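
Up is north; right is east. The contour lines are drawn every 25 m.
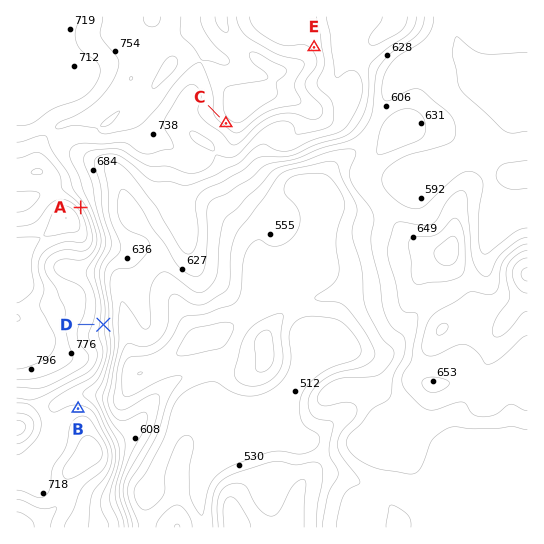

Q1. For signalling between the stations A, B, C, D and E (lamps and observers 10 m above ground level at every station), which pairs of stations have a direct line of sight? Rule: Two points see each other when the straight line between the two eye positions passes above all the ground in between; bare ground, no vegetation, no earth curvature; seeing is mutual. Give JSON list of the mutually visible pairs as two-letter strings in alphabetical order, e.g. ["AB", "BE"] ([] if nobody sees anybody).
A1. ["AC", "BC", "CD"]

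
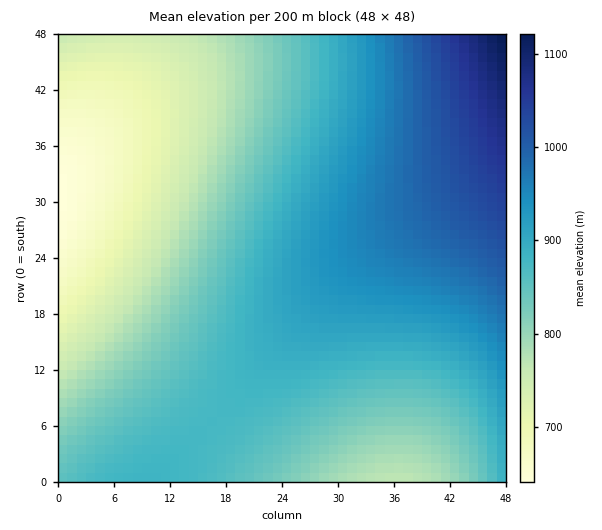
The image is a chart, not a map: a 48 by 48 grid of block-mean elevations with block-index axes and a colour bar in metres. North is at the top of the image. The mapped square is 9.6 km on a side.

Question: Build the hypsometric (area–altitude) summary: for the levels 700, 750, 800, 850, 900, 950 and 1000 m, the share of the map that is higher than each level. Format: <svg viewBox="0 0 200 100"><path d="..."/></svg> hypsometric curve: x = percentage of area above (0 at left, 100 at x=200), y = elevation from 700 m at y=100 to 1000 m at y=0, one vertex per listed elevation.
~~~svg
<svg viewBox="0 0 200 100"><path d="M184 100l-18-17-21-16-31-17-49-17-28-16-20-17"/></svg>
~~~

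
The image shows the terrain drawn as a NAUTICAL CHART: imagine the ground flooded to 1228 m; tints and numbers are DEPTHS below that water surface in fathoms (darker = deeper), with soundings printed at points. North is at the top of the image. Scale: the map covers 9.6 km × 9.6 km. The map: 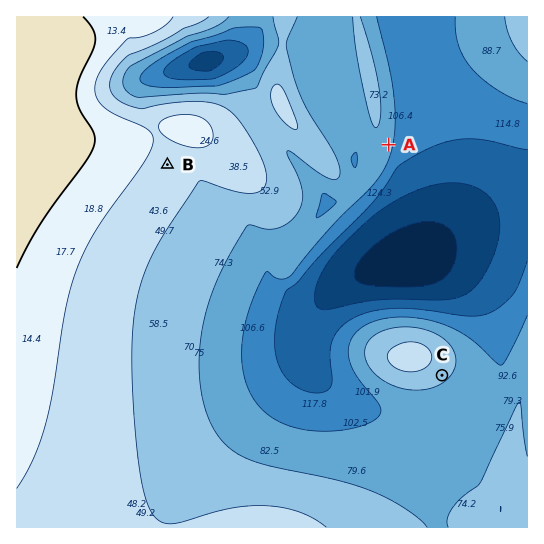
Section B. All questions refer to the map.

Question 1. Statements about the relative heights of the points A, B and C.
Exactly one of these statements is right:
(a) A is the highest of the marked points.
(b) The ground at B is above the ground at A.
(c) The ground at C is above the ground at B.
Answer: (b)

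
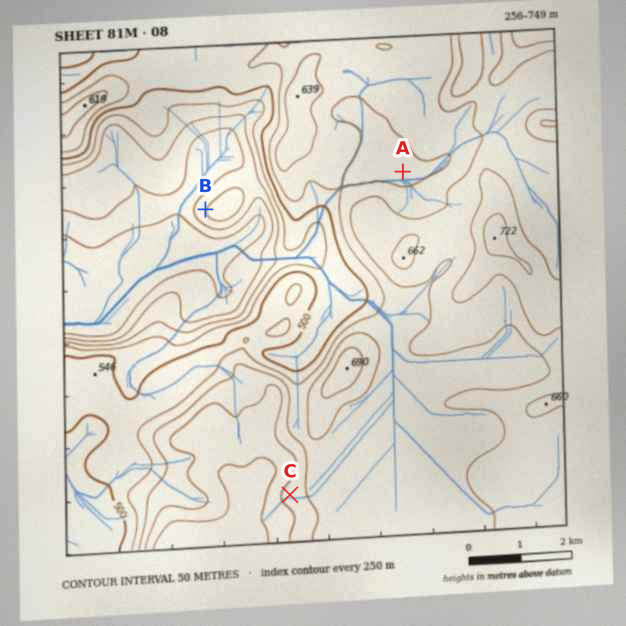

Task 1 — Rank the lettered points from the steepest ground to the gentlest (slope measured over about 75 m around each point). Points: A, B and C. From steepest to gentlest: B C A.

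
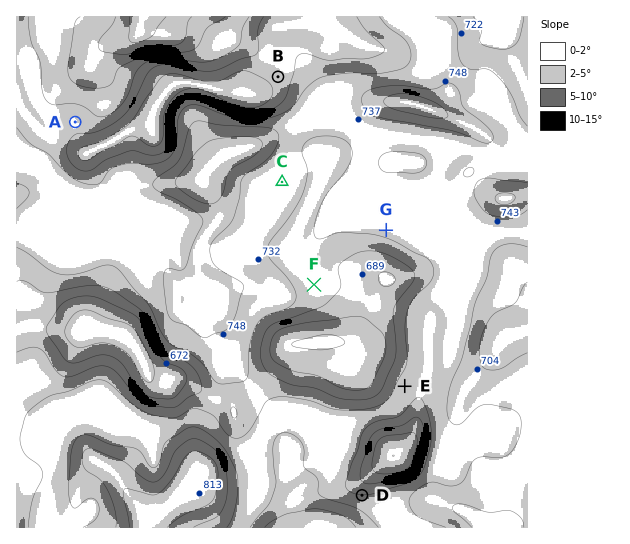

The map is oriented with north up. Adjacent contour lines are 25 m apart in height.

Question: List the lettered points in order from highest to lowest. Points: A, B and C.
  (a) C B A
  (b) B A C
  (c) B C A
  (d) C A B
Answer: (d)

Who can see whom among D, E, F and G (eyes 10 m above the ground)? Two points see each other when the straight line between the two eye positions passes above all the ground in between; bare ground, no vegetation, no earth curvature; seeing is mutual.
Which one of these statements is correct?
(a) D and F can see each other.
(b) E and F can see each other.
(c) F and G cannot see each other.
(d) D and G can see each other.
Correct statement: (b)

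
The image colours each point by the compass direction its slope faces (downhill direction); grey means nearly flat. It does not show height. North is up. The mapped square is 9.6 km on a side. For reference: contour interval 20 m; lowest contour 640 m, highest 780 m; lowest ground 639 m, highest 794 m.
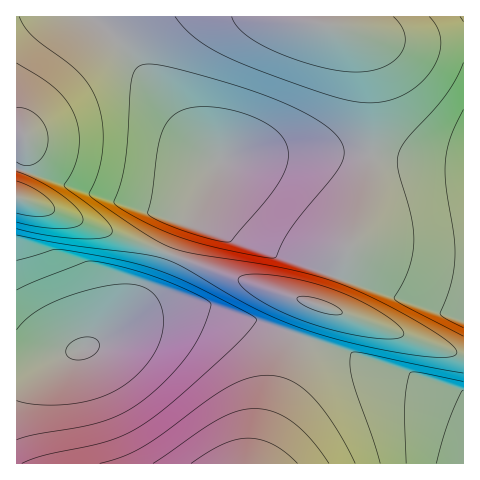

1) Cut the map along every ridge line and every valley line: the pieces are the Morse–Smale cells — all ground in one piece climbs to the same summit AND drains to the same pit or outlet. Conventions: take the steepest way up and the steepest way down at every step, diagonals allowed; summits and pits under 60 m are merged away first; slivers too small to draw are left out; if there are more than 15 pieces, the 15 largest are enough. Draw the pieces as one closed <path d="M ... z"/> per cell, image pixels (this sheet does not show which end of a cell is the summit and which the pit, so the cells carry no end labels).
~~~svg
<path d="M463 16l-446 0-1 348 22-2 50-15 63-36 24-7 21 0 26 6 78 27 12-31 4-2 115 41 32 9z"/><path d="M196 304l-21 0-18 5-69 38-50 15-21 3-1 98 241 1 12-40 32-87-67-23z"/><path d="M301 337l-32 87-11 40 206-1-1-65-49-22z"/><path d="M316 304l-2 1-4 6-9 25 1 2 112 38 50 21-1-43-32-9z"/>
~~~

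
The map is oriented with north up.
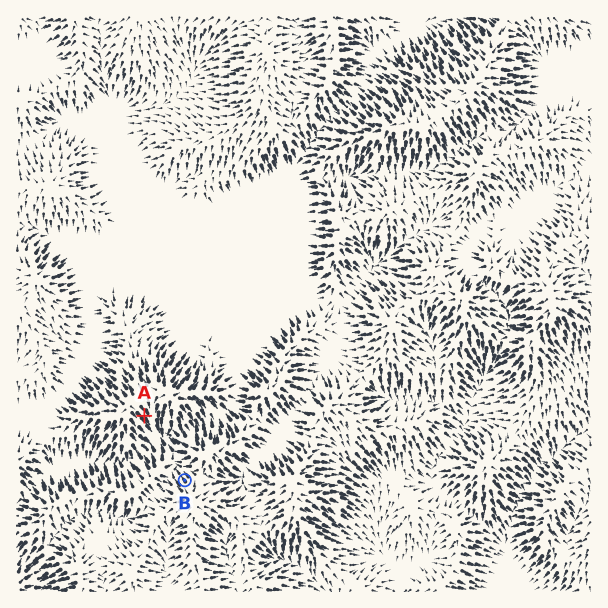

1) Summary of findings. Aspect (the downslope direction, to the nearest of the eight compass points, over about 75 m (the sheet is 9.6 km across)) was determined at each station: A SE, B NW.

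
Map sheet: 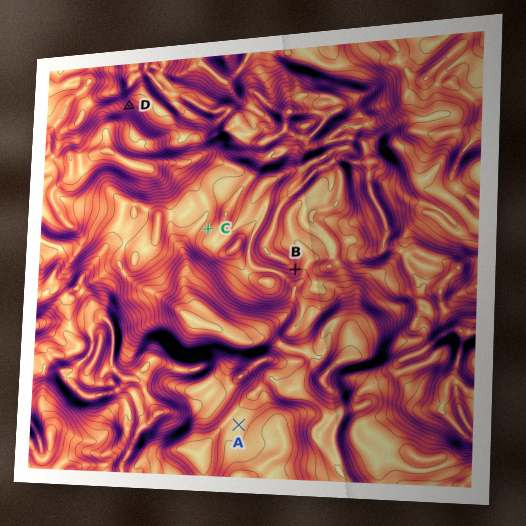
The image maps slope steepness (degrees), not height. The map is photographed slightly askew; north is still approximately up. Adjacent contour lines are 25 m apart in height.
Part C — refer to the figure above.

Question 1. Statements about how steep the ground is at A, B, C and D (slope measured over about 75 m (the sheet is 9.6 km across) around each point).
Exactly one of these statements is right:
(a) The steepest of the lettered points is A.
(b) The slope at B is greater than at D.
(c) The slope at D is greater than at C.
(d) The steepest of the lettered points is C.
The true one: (c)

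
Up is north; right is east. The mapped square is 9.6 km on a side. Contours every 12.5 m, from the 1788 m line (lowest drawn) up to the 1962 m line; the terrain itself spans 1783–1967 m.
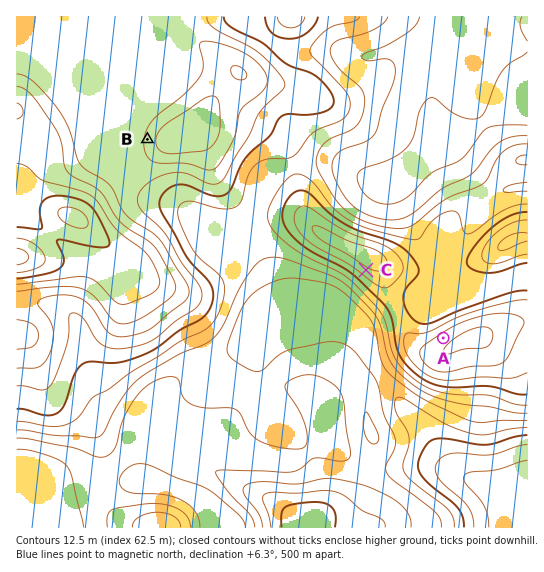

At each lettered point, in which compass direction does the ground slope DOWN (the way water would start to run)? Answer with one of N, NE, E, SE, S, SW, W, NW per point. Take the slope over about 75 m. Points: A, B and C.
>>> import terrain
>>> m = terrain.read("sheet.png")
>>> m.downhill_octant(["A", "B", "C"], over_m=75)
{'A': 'NW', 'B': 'W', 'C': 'SW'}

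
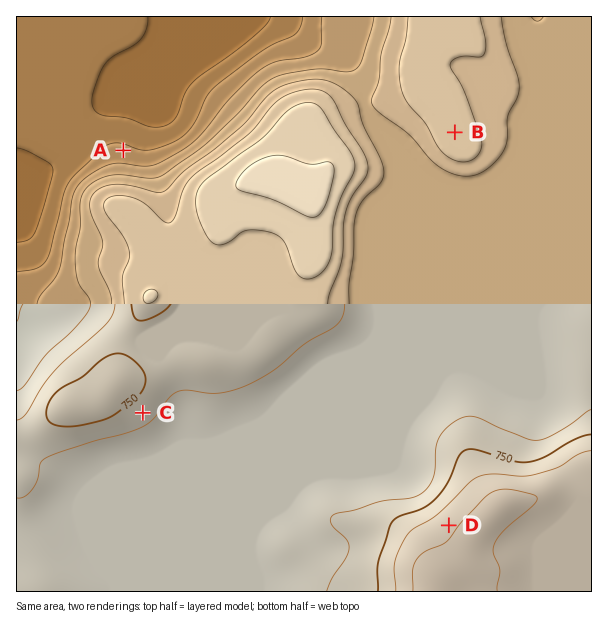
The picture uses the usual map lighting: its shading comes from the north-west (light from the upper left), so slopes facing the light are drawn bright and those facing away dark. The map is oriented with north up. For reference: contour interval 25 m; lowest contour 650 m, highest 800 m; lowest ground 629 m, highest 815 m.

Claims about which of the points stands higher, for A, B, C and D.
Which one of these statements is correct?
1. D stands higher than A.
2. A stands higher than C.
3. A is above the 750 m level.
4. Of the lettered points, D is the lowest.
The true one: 1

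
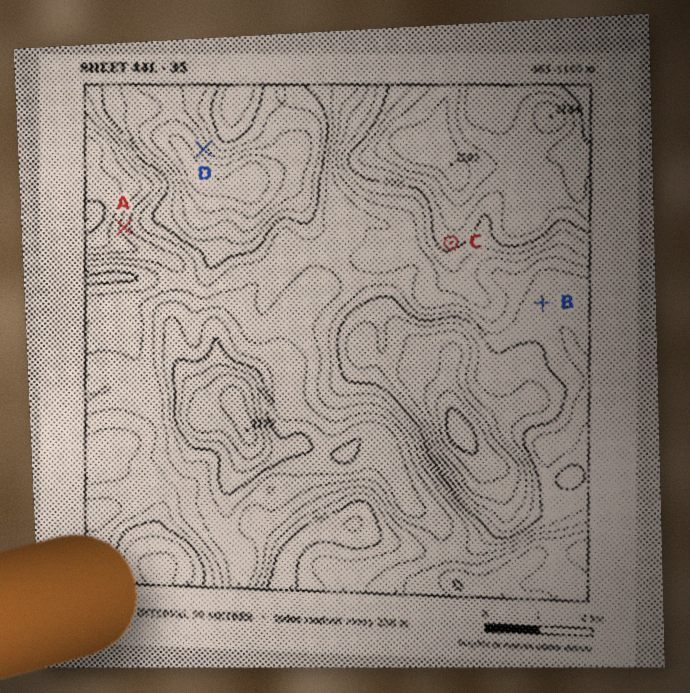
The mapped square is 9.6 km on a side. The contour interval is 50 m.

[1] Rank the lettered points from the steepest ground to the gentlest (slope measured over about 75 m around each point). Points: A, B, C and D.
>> D A C B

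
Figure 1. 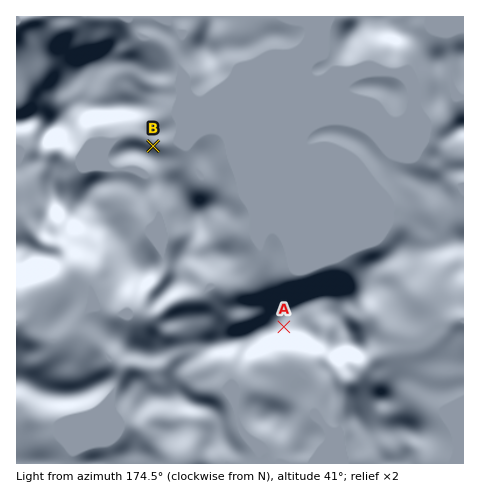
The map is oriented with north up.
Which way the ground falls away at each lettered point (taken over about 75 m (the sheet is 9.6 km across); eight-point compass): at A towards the S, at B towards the NE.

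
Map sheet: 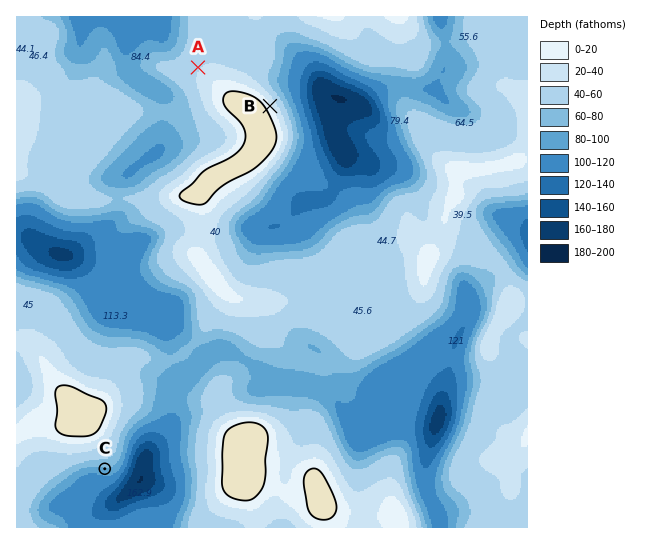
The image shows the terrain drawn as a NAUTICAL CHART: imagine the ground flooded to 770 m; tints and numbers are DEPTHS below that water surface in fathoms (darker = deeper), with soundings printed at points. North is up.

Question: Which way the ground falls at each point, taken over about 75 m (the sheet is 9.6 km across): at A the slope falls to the NW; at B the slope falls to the NE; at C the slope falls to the S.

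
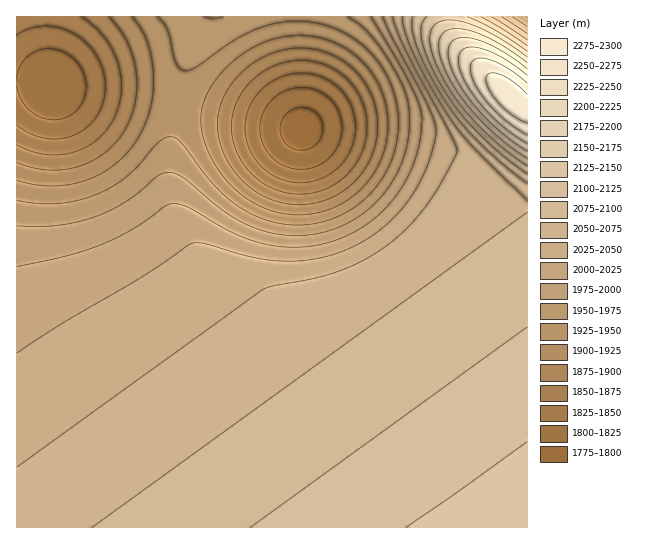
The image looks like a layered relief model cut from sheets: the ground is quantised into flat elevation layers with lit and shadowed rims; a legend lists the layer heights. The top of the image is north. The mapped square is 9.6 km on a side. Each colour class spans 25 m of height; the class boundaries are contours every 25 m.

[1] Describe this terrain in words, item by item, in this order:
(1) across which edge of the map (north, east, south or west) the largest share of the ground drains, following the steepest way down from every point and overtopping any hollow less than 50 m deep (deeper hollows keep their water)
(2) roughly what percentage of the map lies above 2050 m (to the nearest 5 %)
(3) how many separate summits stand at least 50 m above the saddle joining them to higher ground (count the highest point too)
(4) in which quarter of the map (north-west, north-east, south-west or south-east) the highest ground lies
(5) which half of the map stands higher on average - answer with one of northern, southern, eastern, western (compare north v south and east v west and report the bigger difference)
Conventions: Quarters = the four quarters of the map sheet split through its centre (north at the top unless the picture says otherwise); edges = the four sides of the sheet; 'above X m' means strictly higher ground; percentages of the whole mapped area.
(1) Drainage is mainly to the west: more ground falls towards that edge than towards any other.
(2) Roughly 50 % of the ground is higher than 2050 m.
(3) Counting only tops that stand 50 m proud, the map has 2 summits.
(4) The highest point lies in the north-east quarter of the map.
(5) On average the southern half of the map is the higher ground.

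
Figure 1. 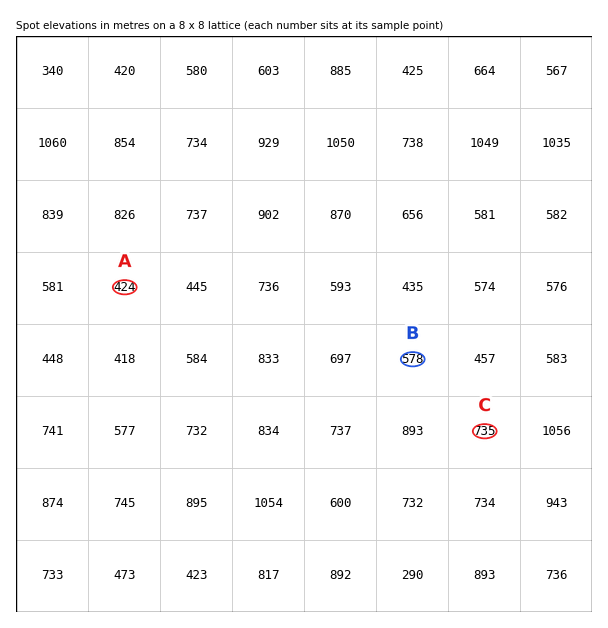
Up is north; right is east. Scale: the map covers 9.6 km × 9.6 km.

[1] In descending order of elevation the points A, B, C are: C B A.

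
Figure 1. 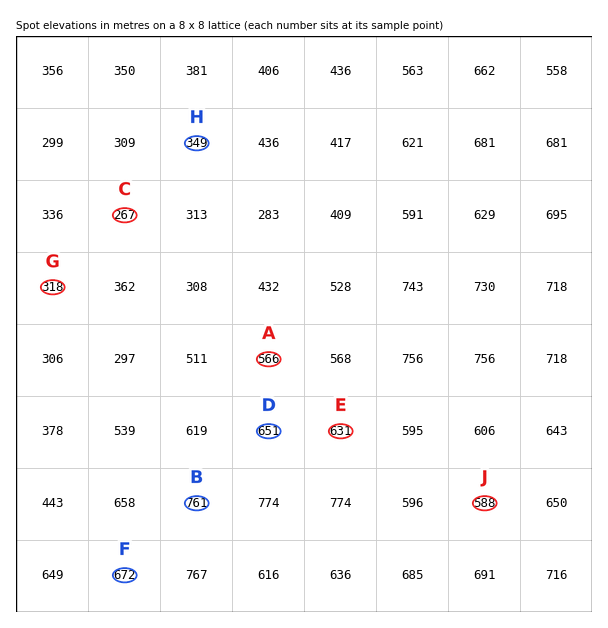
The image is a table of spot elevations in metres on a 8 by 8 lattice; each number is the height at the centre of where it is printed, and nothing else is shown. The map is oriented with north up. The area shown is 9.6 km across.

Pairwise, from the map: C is below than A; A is below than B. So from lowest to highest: C A B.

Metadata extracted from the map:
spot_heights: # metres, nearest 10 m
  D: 650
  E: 630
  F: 670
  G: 320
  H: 350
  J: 590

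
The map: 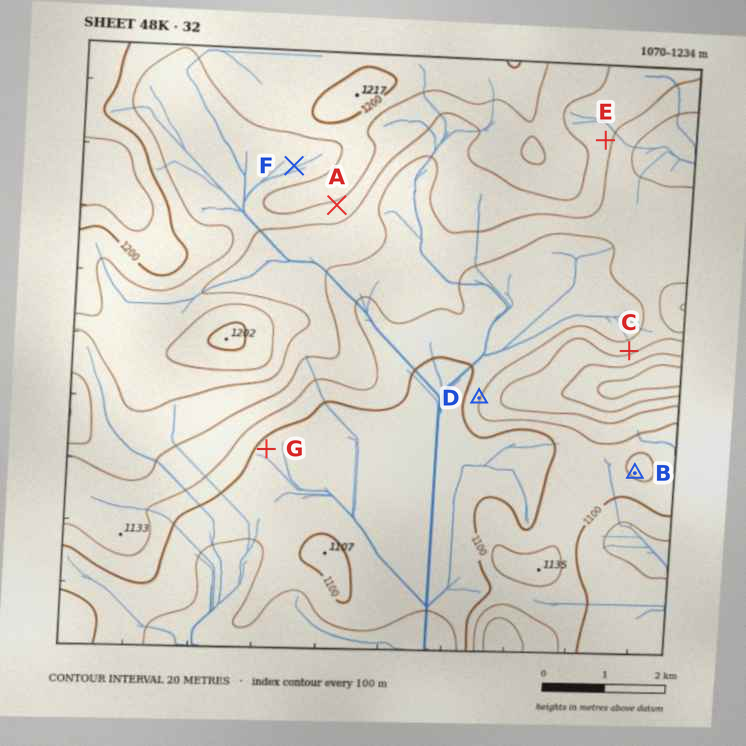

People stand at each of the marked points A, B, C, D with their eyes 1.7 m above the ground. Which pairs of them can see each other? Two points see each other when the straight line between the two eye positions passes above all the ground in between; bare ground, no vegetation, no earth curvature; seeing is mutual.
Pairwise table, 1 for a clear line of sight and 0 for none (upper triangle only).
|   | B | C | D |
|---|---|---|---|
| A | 0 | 1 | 1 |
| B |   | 0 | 0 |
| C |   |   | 0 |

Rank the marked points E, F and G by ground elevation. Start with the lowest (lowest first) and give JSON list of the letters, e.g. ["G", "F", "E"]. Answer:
["G", "E", "F"]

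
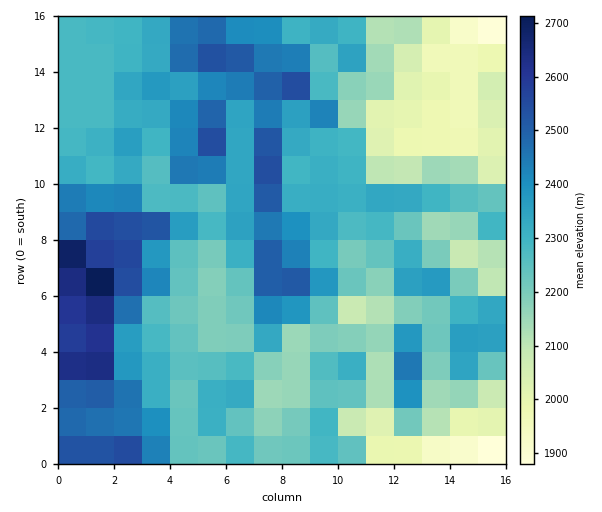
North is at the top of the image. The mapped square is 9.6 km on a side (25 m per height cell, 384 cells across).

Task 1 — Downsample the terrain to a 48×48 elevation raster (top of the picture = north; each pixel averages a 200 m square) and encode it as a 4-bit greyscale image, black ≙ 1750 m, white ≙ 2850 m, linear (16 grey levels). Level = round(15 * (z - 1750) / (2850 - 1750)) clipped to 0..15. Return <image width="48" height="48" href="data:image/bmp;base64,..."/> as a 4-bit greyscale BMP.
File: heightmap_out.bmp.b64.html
<image width="48" height="48" href="data:image/bmp;base64,Qk32BAAAAAAAAHYAAAAoAAAAMAAAADAAAAABAAQAAAAAAIAEAAATCwAAEwsAABAAAAAAAAAAAAAAABEREQAiIiIAMzMzAERERABVVVUAZmZmAHd3dwCIiIgAmZmZAKqqqgC7u7sAzMzMAN3d3QDu7u4A////ALuqu7u7p3dmZniYhmZmZ4h2UiIhEhEiEbu7u7u7p3dmZ4h2ZmZ3d4dkMjMzIiIzIbuqu7urp3dmaIZmZmd4mIZDI1VEQzMyMqqqqqqrp3dmeXZmZnd3iXUyNFZVREQzM6qqqqmql3dmiXd2ZmZneGQjRWZ2VUM0Q6qZmZmal3ZniHh2VVZmd2QzVnh2ZDNFQ6qpmqqZh3ZniYh2ZVZmd3ZDV4mHVDRVU6qqq7qYd3ZmiZh2ZVZmd3hTWJmIU0Z2Q7u7u6mIh3dmiZh2VVZmd4hzWJmYVGh1RLzMy6iIh3dmeJhlVVZmeIiERom5VYl0V7zdy6iIh3d2eIhmZlVnd4iFR5q4VYl1eLzNy6iIh3d2Z3dnZlZnd3d1R5q3VomGeLvNyph3h3d2Z2ZohlZnd3d1R4q3VomYibvMy5h3d3dmZmZol1VmZmZkaImoZ4mZicvMzKh3d3dmZmZomWVVVmVEZmeHZniZicvMzcl3d3ZmZmZomZhlRVVEVVZ3ZmeZicy8zcl3d2ZmZmZ4qpiIdURVVVZ3ZniYiczMzduHd3dmZmd4q7qql1VVVmZnZ3h3eMzMzeyHiHdmZmd4u7uqmHZVVmaIeIdmVszN3tuYmYdmZmd4u7uqmIdlZ4iZmYZURczu7bqrunZmZmd5u7qYiHdmaJqpmXVERN3tu7vKl3ZmZneKuqqYd2ZnZomYh2RERO3brNyod3dmZneauqmYd2ZndmiHZURFVdy6vbqaqZh3ZniaqqmIh3Z3d2d2VERWZruqzKq8zLmId3iaqamZmHZ3d2d1VVVmd6qryqvLupmIh3mamZmZiHiId2dlVVVniKmbuazLmHd3d3iamYiHd3eIh2d2ZmZniKmrqby5h3d3d3ibqYh3eIh4iYh3d3Zoh5m6maqHd3d3d3isqoh3iIiIiZmIiHd4dpqoiId3d3iHd3isuod4iIiIiIh4iHd3ZJmHd3h3d4mZh3ibyod3iYh3ZWZmd3ZlQ4d3d4h3d4q7qIibyod3iJhlRERVVmZUQ3d3eJmHd5rMuYiKuod3eIdkRDNERERDRHd3iJmYd4rMuYiKy5d3eIdkQzMzMzMzRHeIiIiZd4m8uYiJvKd3eJhkQzMzMzMzRHd3d3iJd3mryoiJq6d3iZhUQzMzMzMzRHd3d3eJh4m7upiJmqh3mpZEQzMzMzMzRHd3d3eZd4mrqZiImpeJuoVDMzMzMzM0RHd3d3eZd4mqmYiJq5iaqGRERERDMzM0RHd3d3iah4iZmZiKypm6hlVVVURERDM0RXd3d3iah3iZmZmqury5dVZ3ZENEMzM0RXd3d3iamImZmau6mc2oZnZ3VDMzMzMzRHd3d3iIiJmqqrypmsyYdneHVDMzIiMzNHd3d3iHiJq7u8uZm7mHd4mYVERDMjMzM3d3d3d3eJq7zLqZmpd3eImHVFVUMjMzM3d3d3d3iau7upmZmYd3eIh2VFVUQyMzInd3d3eIiZqqqZmZmHiIiIh1VVVUQyIiInd3d3iIiJmamZmZmHiJiId2VWVEMyIiEQ=="/>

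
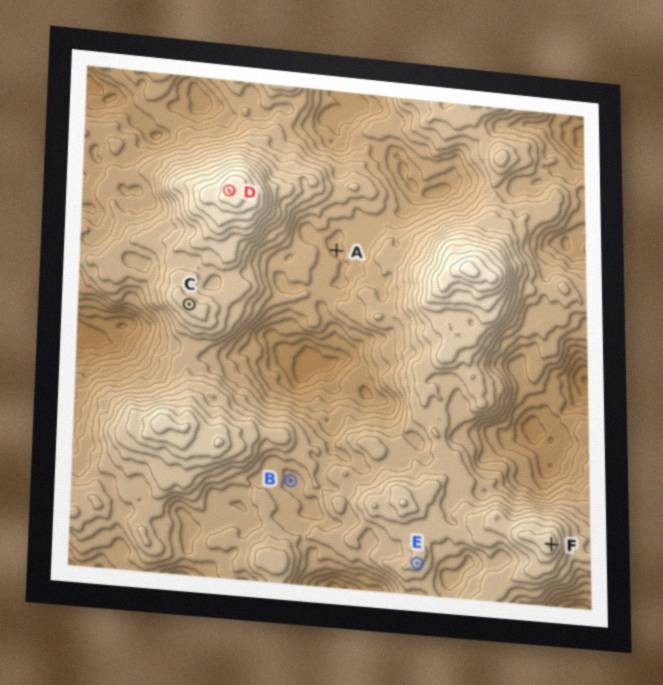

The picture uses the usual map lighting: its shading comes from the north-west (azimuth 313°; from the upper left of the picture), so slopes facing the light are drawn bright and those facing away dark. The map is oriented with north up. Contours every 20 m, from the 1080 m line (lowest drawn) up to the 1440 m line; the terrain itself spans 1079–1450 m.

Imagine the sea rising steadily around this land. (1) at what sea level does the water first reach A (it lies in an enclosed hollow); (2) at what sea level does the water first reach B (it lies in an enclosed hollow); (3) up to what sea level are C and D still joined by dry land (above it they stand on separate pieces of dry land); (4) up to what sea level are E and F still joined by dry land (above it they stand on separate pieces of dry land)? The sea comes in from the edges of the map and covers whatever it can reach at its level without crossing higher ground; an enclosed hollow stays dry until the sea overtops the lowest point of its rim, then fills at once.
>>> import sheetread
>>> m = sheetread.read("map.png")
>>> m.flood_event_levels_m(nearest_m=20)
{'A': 1200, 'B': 1240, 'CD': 1300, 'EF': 1280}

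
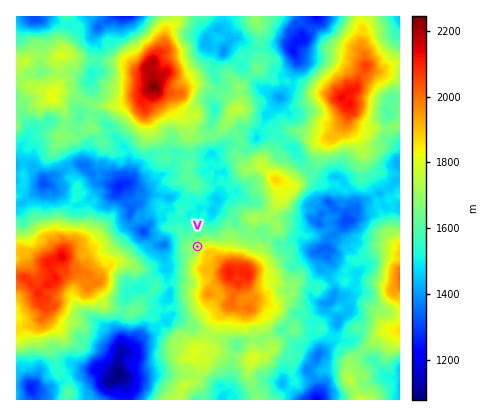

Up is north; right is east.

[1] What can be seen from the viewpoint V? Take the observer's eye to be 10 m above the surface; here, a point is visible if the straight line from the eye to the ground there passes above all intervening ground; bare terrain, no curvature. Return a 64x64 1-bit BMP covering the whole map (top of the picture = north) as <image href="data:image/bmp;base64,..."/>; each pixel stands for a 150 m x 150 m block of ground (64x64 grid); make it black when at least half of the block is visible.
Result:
<image width="64" height="64" href="data:image/bmp;base64,Qk0+AgAAAAAAAD4AAAAoAAAAQAAAAEAAAAABAAEAAAAAAAACAAATCwAAEwsAAAIAAAAAAAAA////AAAAAAAAfgAAAAAAAAD4AAAAAAAAAOAAAAAAAAAAAAAAAAAAAAEAAAAAAAAAAAAAAAAAAAAAAAAAAAAAAAAAAAAAAAAAABAAAAAAAAAA8AAAAAAAAACIAAAAAAAAARAAAAAAAAAHgAAAAAAAAAMAAAAAAAAAAgAXAAAAAAACAd8AAAAAAAAH/wAAAAAAAA//AAAAAAAAA/2AAAAAAAEDj4AAAAAAAQeLgAAAAAAAn88AAAAAAADu/4YAAAAAAO3/BgAAAAAA7/4DAAAAAAD//g8AAAAAAP/8DgAAAAAAP/gcAAAAAAA/+PoAAAAAAA/4PAAAAAAAC+h+AAAAAAAI4/8AAAAAAB7h/4AAAAAAP3CfgAAAAIA/gf/gAAAAwD+D//gAAABAP8b8/iAAAEA/9wjfwAAAQH/3/H/AAABH9//0+YAAAMf//uI4AAAAw/v/J/AAAAAB////+AAAAAH77//4AAAAgX///HgAAACAxv/+OAAAAICH//8+AAMAAI//+x4AB4Avj+/4HAAPAA/wB/gAAB4AB+AH/EAAPAADwAPEwAAoAAHAAMAAACAAAMAAwAAAAAAAwABAAAAAAAPAAAAAAAAAA8AAAAAAAAAAwAAAAAACAAAAAAAAAAMAAAAAAAAAAgAAAAAAAAAAAAAAAAAAAAAAAAAAAAAAAAAAAAAAAAAAgA=="/>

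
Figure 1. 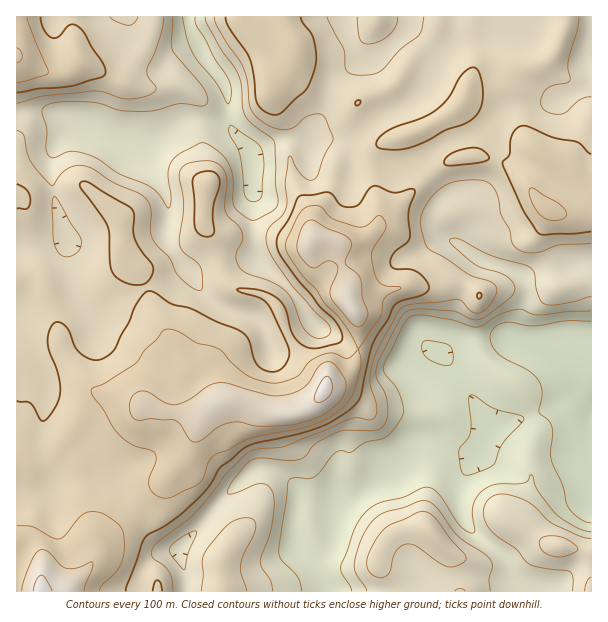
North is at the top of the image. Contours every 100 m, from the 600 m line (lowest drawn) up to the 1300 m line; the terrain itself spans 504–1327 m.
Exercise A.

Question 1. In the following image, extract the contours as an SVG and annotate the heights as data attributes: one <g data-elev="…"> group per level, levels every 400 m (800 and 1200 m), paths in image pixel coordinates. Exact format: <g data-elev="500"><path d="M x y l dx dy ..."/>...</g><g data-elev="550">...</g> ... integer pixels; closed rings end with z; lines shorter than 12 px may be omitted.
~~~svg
<g data-elev="800"><path d="M273 591l-2-10-9-14-2-6 12-36 2-21-1-12-6-7-7-1-30 10-3-2 2-6 16-21 9-6 7-1 27 3 11-1 6-4 12-13 21-11 7-2 29 1 9-4 4-10 0-13-2-11-8-15-1-10 4-10 13-26 8-14 4-6 6-2 9-1 32 2 19 8 8 1 9-5 24-19 3-8-5-9-9-6-18-5-8-4-23-19-2-3 0-3 9 0 30 16 41 12 4 6 2 15 3 9 2 5 4 2 6 1 10-1 30-8"/><path d="M490 591l-1-12 3-13-2-6-6-6-26-18-24-31-5-3-6-1-42 13-7 6-8 9-7 17-5 20 2 9 9 12 2 4"/><path d="M183 570l-12-15-1-7 9-9 16-8 1 3-8 18-3 18z"/><path d="M591 538l-12-2-26-12-21-20-16-7-12-3-7 1-8 4-5 7-1 6 1 7 4 7 5 7 23 16 9 12 5 3 10 4 30 4 3 6 0 13"/><path d="M205 17l2 7 12 22 15 20 5 9 3 12 1 21 2 8 8 9 19 13 3 5 0 40 3 21-5 7-18 9-7-1-13-12-2-7 0-23-3-12-9-12-15-10-6 0-18 9-11 10-3 11 3 25-1 8-2 2-8-13-8-7-33-14-26-17-21-6-19 7-3-1-3-4-1-6 1-18-5-18 2-4 6-3 15-2 25 0 11 2 19 6 23 1 13-1 23-6 22 2 6-2 0-8-4-9-31-37-1-8 2-25"/></g><g data-elev="1200"><path d="M84 591l2-7 6-14 1-7-3-1-15 6-9 0-6-3-11-13-7-2-4 1-5 7-8 20-3 13"/><path d="M192 441l3 1 5-1 18-14 13-5 9 0 18 4 23 0 18-2 18-6 11-7 13-11 5-10-1-10-10-15-3-3-5 0-8 4-9 15-5 6-9 5-11 3-16 0-39-11-9-1-12 3-18 13-14 5-12-1-19-12-8 1-6 4-2 6-1 6 2 6 3 5 6 2 12-2 24 2 4 3z"/><path d="M355 326l4 1 3-1 4-6 2-6-6-17-2-19-15-15 6-15 0-6-6-6-18-8-12-7-7 0-5 4-4 11-2 10 2 8 7 10 6 4 5-1 12-6 7 3 2 6-7 18-1 8 4 7z"/><path d="M17 63l4-3 1-4-1-5-4-3"/></g>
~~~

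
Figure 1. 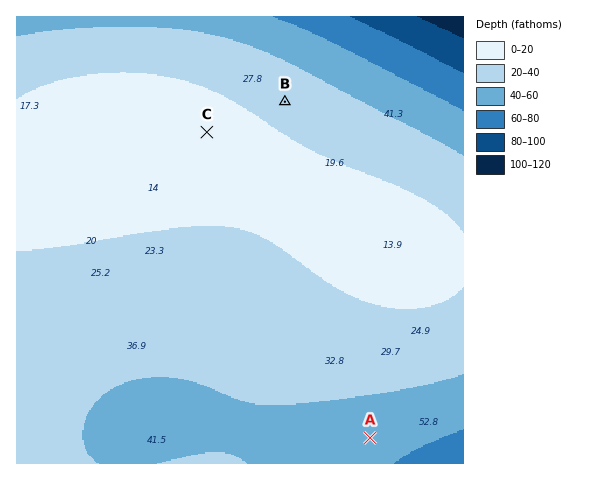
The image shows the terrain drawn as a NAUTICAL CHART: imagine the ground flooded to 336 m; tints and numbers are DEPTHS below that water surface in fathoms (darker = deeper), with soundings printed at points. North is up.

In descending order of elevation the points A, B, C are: C B A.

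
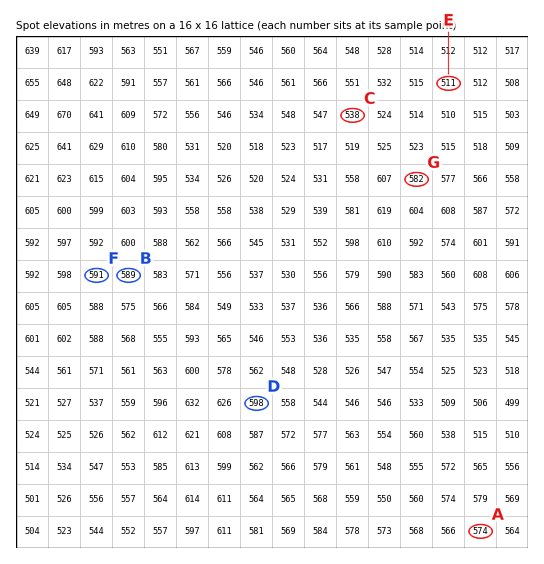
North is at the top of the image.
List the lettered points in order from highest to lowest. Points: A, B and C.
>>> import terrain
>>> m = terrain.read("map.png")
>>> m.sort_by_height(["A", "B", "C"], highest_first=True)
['B', 'A', 'C']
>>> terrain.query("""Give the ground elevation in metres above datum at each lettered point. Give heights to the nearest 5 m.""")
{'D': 600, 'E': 510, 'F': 590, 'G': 580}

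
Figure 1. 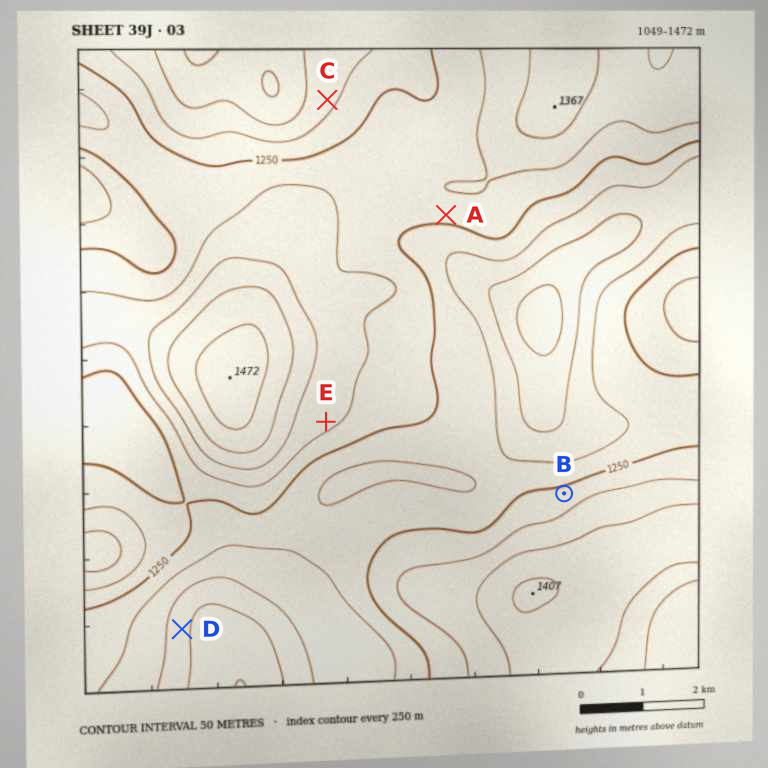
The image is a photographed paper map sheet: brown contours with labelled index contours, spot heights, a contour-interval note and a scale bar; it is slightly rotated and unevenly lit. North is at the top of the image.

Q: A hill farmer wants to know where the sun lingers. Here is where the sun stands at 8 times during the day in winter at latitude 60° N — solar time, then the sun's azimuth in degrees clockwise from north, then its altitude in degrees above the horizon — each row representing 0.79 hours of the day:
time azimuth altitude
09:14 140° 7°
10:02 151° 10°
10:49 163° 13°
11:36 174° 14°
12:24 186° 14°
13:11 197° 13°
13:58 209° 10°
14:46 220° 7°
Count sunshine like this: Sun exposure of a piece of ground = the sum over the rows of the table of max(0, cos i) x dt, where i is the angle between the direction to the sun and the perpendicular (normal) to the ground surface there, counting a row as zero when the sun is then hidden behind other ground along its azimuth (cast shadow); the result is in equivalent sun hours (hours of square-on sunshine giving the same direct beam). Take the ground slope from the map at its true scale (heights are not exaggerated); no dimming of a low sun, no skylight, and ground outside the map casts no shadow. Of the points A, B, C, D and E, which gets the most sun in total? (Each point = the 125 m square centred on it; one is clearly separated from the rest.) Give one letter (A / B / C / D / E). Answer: A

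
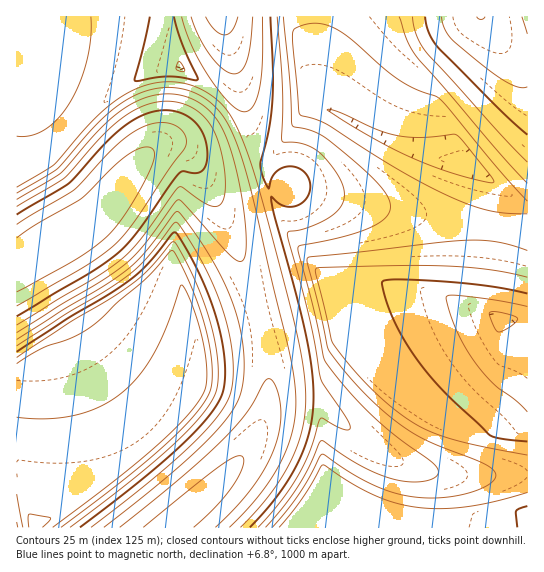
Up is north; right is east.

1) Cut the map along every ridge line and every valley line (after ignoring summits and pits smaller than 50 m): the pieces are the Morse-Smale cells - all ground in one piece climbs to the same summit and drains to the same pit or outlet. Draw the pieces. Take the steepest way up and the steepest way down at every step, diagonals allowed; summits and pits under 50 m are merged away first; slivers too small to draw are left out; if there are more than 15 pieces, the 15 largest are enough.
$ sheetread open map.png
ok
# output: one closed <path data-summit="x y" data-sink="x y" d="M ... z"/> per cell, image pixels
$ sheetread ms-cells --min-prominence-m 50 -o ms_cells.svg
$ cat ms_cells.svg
<path data-summit="55 242" data-sink="498 317" d="M167 16l-151 1 0 246 7 0 68-43 14-14 30-39 15-15 9-5 15-2 9 4 10 10 10 15 29 61 19 51 14 57 4 46-6 33-18 31-38 42-38 32 358 1 1-322-6-2-56-43-39-5-25-8-41-20-24-15-23-9-7 2-30 43-12-1-10-4-28-39-21-20-26-18z"/><path data-summit="55 242" data-sink="34 527" d="M174 145l-11 0-13 7-15 15-30 39-14 14-68 43-7 2 1 263 152 0 59-54 23-29 12-23 6-33-1-28-5-31-12-44-19-51-29-61-10-15-10-10z"/><path data-summit="481 17" data-sink="498 317" d="M527 16l-212 0 1 89 26 11 19 12 41 20 25 8 39 5 56 43 5 1z"/><path data-summit="222 17" data-sink="498 317" d="M314 16l-145 0-1 6 12 45 26 18 21 20 28 39 10 4 12 1 30-43 2-2 7 1z"/>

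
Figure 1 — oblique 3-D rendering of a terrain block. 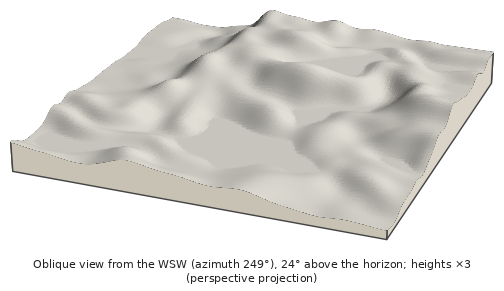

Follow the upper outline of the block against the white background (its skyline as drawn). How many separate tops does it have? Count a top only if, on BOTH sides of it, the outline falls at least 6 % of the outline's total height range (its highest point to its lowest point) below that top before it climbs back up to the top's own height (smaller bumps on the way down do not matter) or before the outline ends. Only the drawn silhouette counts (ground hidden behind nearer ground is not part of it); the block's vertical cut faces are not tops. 2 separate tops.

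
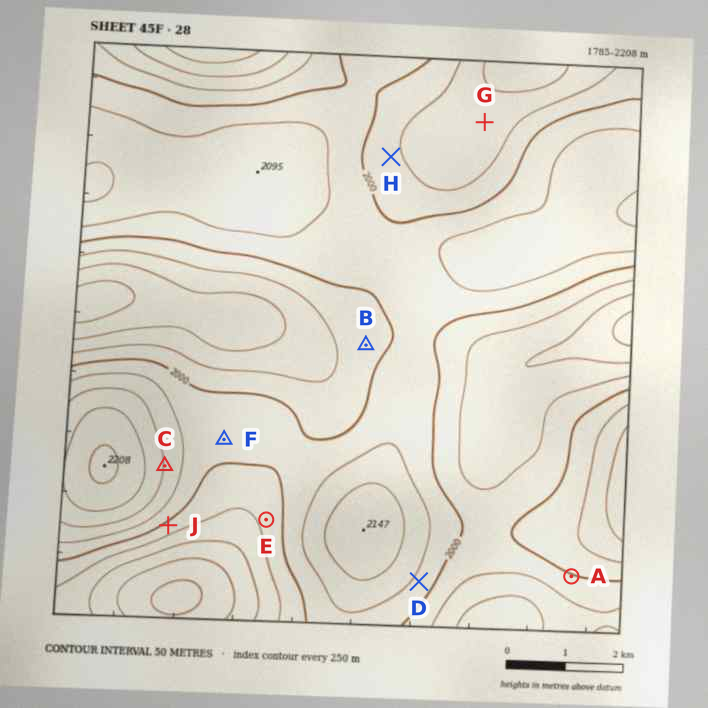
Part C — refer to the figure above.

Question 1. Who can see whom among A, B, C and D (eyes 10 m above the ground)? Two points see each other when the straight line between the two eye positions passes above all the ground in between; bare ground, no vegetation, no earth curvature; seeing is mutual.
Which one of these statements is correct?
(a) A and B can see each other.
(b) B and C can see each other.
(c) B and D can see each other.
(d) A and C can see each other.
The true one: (b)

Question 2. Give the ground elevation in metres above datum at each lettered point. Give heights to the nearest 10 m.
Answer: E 1970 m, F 2020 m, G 1920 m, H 1970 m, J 1990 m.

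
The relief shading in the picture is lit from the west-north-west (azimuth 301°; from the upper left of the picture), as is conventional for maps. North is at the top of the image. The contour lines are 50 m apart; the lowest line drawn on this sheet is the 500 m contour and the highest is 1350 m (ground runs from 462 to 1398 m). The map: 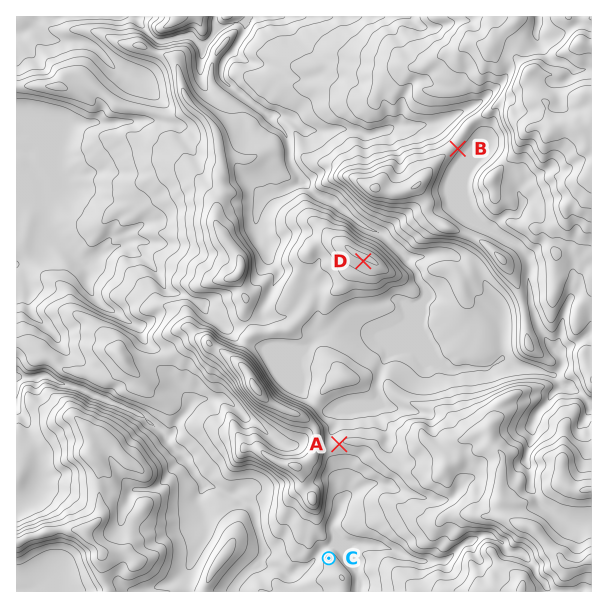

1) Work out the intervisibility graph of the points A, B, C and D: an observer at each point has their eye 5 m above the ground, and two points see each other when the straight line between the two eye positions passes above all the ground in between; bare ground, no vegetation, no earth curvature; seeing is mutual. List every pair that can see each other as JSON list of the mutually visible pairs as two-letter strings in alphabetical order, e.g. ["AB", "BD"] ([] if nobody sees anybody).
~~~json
["AC", "AD"]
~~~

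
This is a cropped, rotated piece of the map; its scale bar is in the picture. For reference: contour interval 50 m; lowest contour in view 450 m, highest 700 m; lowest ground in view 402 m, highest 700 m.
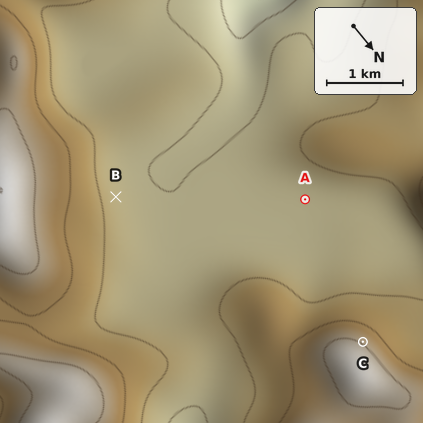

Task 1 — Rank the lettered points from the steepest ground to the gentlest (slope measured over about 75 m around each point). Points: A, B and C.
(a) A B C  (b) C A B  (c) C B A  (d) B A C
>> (c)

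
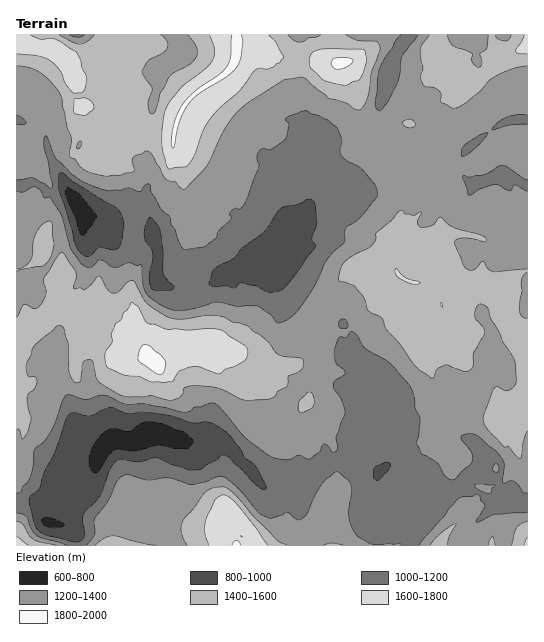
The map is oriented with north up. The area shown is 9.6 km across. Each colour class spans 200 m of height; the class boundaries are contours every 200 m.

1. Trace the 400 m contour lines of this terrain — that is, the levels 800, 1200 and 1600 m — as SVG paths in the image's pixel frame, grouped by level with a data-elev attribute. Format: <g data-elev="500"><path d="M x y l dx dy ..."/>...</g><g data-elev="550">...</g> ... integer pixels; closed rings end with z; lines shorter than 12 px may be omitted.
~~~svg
<g data-elev="800"><path d="M47 527l-5-6 3-4 9 2 11 6-10 3z"/><path d="M94 473l-3-4-2-5 3-15 8-13 10-7 5-1 14 4 13-9 11-1 12 3 9 4 9 3 11 9-5 7-3 1-28-4-23 6-20-1-5 3-12 19z"/><path d="M82 236l-16-39-1-5 2-4 12 6 18 22-12 19z"/></g><g data-elev="1200"><path d="M67 545l-30-10-5-6-5-12-4-3-6-1"/><path d="M401 545l-2-2-28 1-14-9-5-7-3-11 0-9 3-16-1-7-3-5-11-9-14 11-9 15-7 16-8 7-4-1-8-7-16 6-9-3-24-27-16-12-6 1-11 5-14 3-21-7-23 2-17-5-5 0-7 5-10 21-13 16-1 4 0 14-8 10"/><path d="M527 513l-33 1-17 9 0-3 8-13-5-11-3-2-6 3-10 0-12 12-5 7-25 29"/><path d="M487 493l3 0 2-5 3-3-20-1 0 3 3 2z"/><path d="M17 493l4-1 2-5 6-7 4-11 2-20 8-7 6-7 6-13 8-22 3-5 3 0 17 4 19-4 20 9 21 0 39 9 6-2 4-4 6 0 12-4 6 4 28 33 26 17 14 3 12-5 7 4 4 0 10-7 2-7 3-1 9 9 4-5-2-12 9-24-4-14-8-11 2-7 10-7-2-4-7-6-2-12 5-14 7 1 5-6 6 3 9 14 25 15 19 21 4 12 1 12 5 10-3 25 5 10 16 10 7 12 5 3 4 1 17-17 2-4-1-6-11-16 3-2 9-1 6 3 16 13 7 9 2 6-1 18 10-2 5 3 5 9 4 0"/><path d="M495 472l3 0 1-3 0-4-2-1-2 0-2 4 0 3z"/><path d="M341 328l-3-3 0-2 3-3 4-1 2 4 1 4-2 1z"/><path d="M527 191l-12-6-2 0-3 6-15-7-14 5-12 6-7-18 1-1 6 1 16-3 17-9 5 2 20 13"/><path d="M17 180l16-2 12 6 5 5 2-1 0-5-8-38 0-6 2-3 11 24 15 15 13 8 22 8 14-1 8-2 10 4 7-8 4 1 1 7 9 16 9 8 2 9 4 4 7 19 4 2 17-3 12-8 4-8 11-11 2-3-3-2 2-4 4-3 4 1 6-6 13-35-1-11 2-6 4-3 8 1 14-9 2-4 2-11-3-6 4-3 16-5 21 9 10 7 5 12-2 12 2 5 5 5 15 8 13 15 3 9-1 4-13 16-7 8-11 7-2 15-11 9-7 9-11 24-15 23-10 10-12 5-7-8-14-9-19 1-21-5-32 8-11 0-9-3-14-9-6-6-2-7-1-18-1-3-4 2-9-3-14 5-11-7-4-1-8 7-6-1-5-3-9-14-9-33-12-19-5 1-4-7-6-4-4 0-8 5-6-1"/><path d="M462 156l-1-5 4-6 14-10 8-2-1 3-9 11-10 7z"/><path d="M527 124l-17 1-18 4 7-8 8-4 11-2 9 0"/><path d="M17 115l5 3 4 5-1 1-8 0"/><path d="M85 35l-7 2-9-2"/><path d="M418 35l-16 21-4 24-8 19-8 10-4 2-3-8 4-32 6-14 15-22"/></g><g data-elev="1600"><path d="M29 545l-12-8"/><path d="M268 545l-30-40-8-8-7-2-8 5-9 19-1 13 4 13"/><path d="M149 381l14 2 10-2 6-10 15-5 27 8 5-5 8-2 11-6 2-5 0-7-2-4-26-16-50 1-15-6-5 0-4-4-7-14-7-3-4 7-4 3-2 7-6 4-4 9 1 10-6 8-1 4 1 10 3 3 14 7 16 2z"/><path d="M412 284l6 0 2-1-14-5-9-10-2 1 0 4 3 4z"/><path d="M79 115l7 0 7-6 1-4-4-5-7-2-8 1-1 13z"/><path d="M344 85l14-4 3-3 6-18-2-10-3-1-36 0-13 3-4 8 1 7 2 2 11 11z"/><path d="M17 54l18 1 14 5 11 11 5 11 8 10 8 1 2-2 3-6 0-9-4-8-1-8-5-8-19-12-7-2-9 1-11-4"/><path d="M209 35l6 14-3 12-9 9-21 17-12 14-5 11-3 18 0 17 4 17 3 5 16-2 4-3 5-8 8-24 7-12 11-12 20-17 14-20 4-3 9 1 7-2 9-9-8-17-6-6"/><path d="M524 35l-8 16 2 2 9 1"/></g>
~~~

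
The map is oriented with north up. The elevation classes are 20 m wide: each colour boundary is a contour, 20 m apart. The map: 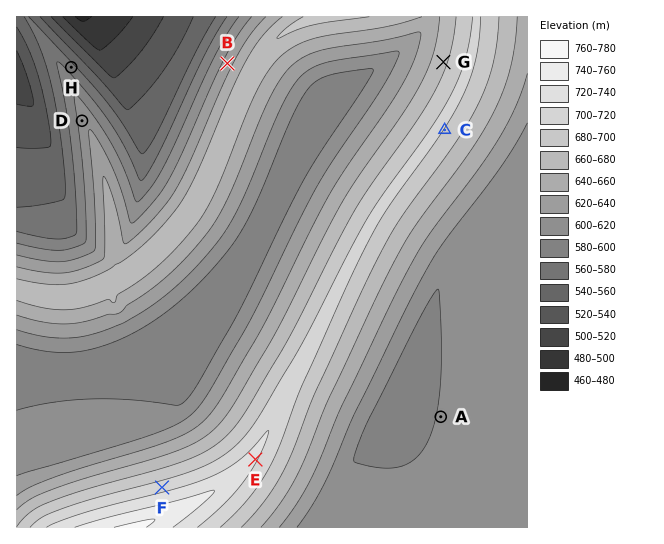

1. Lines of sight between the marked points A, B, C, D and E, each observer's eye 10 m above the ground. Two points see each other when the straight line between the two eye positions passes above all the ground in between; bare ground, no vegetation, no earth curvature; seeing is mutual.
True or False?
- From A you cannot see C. False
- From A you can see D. False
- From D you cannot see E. True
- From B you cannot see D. False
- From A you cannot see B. True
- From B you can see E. False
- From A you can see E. True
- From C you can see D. False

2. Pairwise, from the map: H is below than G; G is below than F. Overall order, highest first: F G H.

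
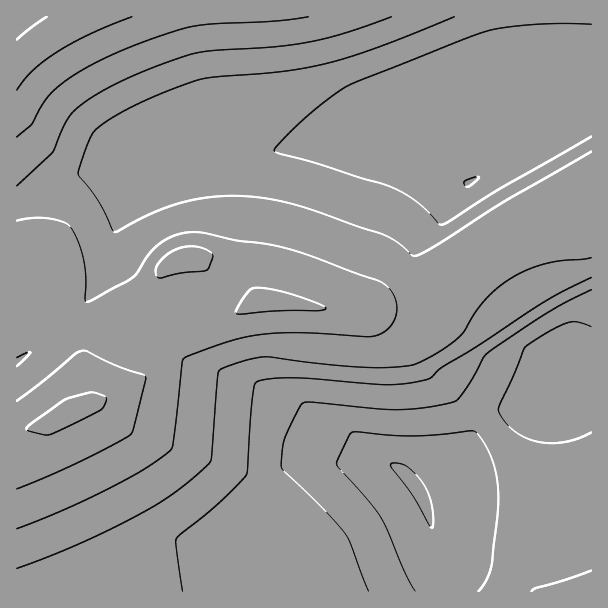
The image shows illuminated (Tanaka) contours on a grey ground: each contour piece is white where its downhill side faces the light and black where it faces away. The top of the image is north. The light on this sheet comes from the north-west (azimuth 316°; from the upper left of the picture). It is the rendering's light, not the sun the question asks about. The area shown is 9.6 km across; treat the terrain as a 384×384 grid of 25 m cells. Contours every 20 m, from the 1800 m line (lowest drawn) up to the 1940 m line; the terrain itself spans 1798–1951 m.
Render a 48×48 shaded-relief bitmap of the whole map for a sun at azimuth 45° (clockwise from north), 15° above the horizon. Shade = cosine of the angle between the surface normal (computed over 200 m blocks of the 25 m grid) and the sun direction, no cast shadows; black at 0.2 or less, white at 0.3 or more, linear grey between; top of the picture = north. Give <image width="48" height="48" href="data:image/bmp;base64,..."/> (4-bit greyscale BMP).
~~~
<image width="48" height="48" href="data:image/bmp;base64,Qk32BAAAAAAAAHYAAAAoAAAAMAAAADAAAAABAAQAAAAAAIAEAAATCwAAEwsAABAAAAAAAAAAAAAAABEREQAiIiIAMzMzAERERABVVVUAZmZmAHd3dwCIiIgAmZmZAKqqqgC7u7sAzMzMAN3d3QDu7u4A////AHd4iZmZmZmZmZqqqqqqzd3d3JiIiImqqnd4iImZmZmZmaqqqqqrzd3d24h3d4mqqnd3d4iJmZmZmaqqqqqrzd3dyXd3d4mqqnd3d3eIiZmZmqqqqqqs3d3dyHd3d4mqqnd3d3d3iImZmqqqqqq93d3duHd3d4qqqnd3d3d3eIiZmqqqqqvN3d3dp3d3d5qqqnd3d3d3eIiJmZqqqr3d3d3cl3d3d5qqqnd3d3d3iIiImZmqrN3d3d3bh3d3eJqqmXd3d3d3iIiImZmrzd3d3d3Jd3d3eJqpmXd3d3d3iIiJmZq83d3d3dynd3d3eaqZmXd3d3d4iIiZqrzN3MzMzLlmZnd3iamZmXd3d3d4iJmrvMzMu6qqqXVVVmZnmZmZmXd3d3eImqu8zMzMuqqqhkREVWZomZmZmZh3d3eKu7zMzMzLqqqXVERFVWZ5mZmZmamIiIiru7zMzMzLqphkM0RFVWeZmZmZmaqqmau7u8zMzMy7qHUzM0RFVniqqZmZmaqqq83MzMzMzMupdUMzMzRFV4qqqpmZmaqaq97dzMzMy6l1QyIiIiNFaKqqqpmZmZmZq93d3My6mHZTIREiIzNFd4mqupmZmYmZq93d3MqHZlVDI0RVVVVnd3iJqpmZmYmZm8zMy6hmZVRERVRERGiZiHd3iIiZiIiJm8y7upd2ZVREQzMzRXmqmZh3ZneIiIiJmru6qXd3dmVEQzNFZ5q6mZmIdmZ3iIiZmrqqhmd3h3dmZniZqszLmZmZh2ZWZ5mZqrqpZGd3iImZq7zMzN3bmZmZmHZVVqqqq7qoRGd3eJq8zN3dzN3KmZmZmYd1RLuqvMuoVXd3iau8zN3dzN3KmZmZmYiHZLu7vMupd4mZqr3dzM3czN3LqZmZmIiIdru7zdyqmavN7//czMzMzM3cuqmZmIiIiLu7zdy6qs3//+zMzMzMzM3dy6qZiIiIiLu7zd26qs3u3MzMzMzMzM3d3LqpmIiIiKu7zd3Kqqu7u8zMzMzMzMzd3Mu6qYiIiJq73d26qqu7u8zMzMzMzMzN3cy7uqmIiJqrzdypqqu7u8zMzMzMzMzN3cu7zLqZiJmazcqZmqq7u8zMzMzMzMzMzKmavMu6mJmavLmZmZqqq7vMzMzMy8y7qZiJqrzLuYmau6mZmZmZqqqru7uqqqqZmIiIiaq7y4mru6mZmZmZmZmZmZmZmZmYiIiIiImavIm7upiJmZmZmZmZmZmZmZmIiIiIiIiJm6q6qYiIiJmZmZmZmZmZmZiIiIiIiIiIiaqpmId3eIiJmZmZmZmZmZiIiIiIiIiIiKqZiHd3d3d3d3d3d3iIiZiIiIiIiIiIiKmYh3d3ZmZmVVVVVWZ3eIiIiIiIiIiIiKmIh3d2ZmZlVEREVVVWZ3eIiIiIiIiIiKiId3d2ZmZlVEREVVVVZmZ3eIiIiIiIiJmId3dmZmZVVEREVVVVZmZmd3iIiIiIiJmZh3dmZmZVVEREVVVVZmZmZnd4iIiIiJqpdmZmZmZVVEREVVVVZmZmZmZ4mIiIiA=="/>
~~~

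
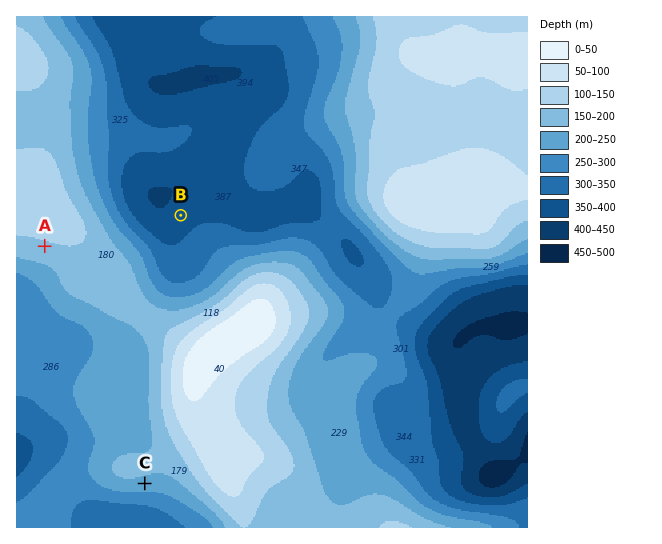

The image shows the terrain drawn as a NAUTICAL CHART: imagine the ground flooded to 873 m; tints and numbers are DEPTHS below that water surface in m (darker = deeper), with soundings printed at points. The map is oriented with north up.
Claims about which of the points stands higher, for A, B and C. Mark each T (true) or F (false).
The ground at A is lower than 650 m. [F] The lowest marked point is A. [F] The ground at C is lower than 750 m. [T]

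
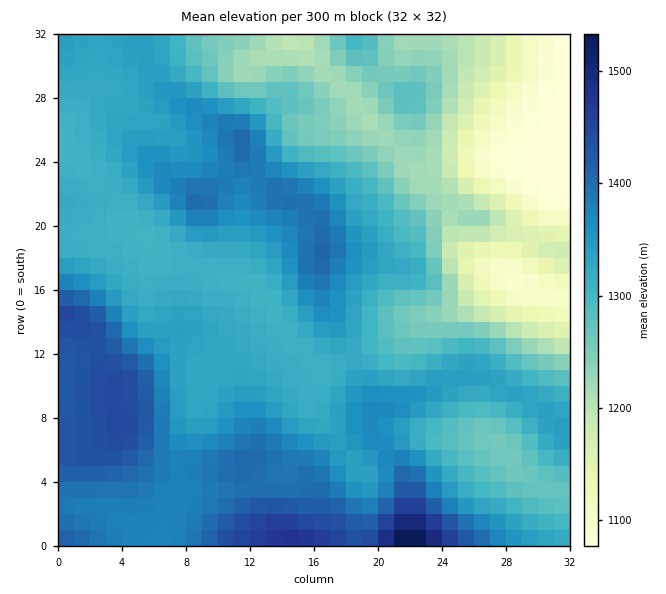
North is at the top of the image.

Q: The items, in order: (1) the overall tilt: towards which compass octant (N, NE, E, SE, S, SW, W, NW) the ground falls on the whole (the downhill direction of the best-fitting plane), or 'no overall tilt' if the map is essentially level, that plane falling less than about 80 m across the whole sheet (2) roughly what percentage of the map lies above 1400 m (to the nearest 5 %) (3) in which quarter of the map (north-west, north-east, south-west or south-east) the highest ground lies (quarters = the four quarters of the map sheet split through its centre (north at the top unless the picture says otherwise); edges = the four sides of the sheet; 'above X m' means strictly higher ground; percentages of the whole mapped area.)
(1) Overall the map slopes down towards the north-east.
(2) About 10 % of the map lies above 1400 m.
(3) The highest point lies in the south-east quarter of the map.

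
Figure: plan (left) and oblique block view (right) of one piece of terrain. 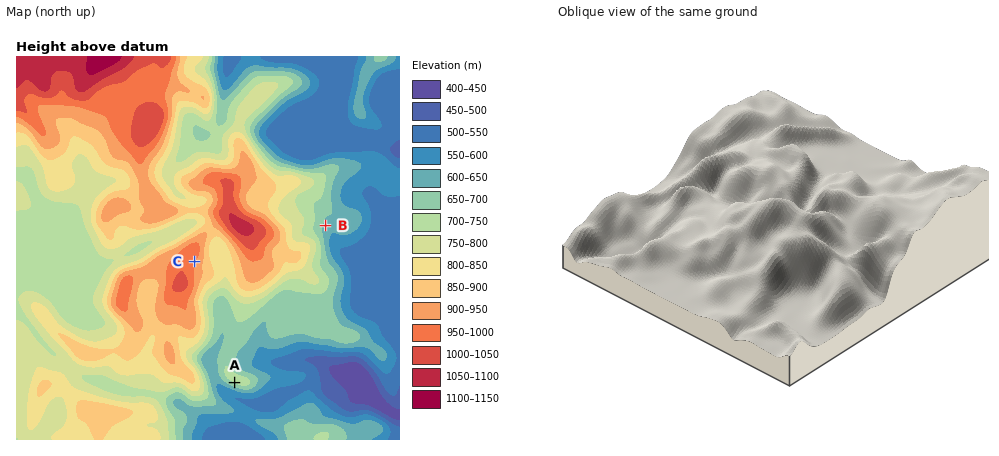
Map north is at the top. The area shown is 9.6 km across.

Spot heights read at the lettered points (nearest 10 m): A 700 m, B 640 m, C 960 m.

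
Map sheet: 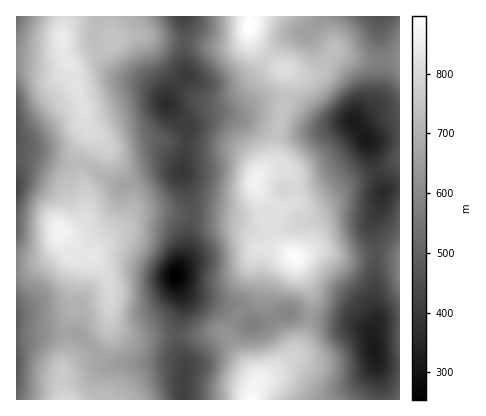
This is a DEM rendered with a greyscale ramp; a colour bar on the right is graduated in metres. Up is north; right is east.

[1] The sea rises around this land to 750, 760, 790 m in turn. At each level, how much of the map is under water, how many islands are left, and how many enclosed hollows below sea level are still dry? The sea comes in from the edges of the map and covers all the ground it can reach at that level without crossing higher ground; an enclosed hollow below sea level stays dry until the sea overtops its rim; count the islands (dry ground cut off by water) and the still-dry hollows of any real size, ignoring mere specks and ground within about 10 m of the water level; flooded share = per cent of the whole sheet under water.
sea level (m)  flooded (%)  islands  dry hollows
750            78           2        0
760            80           2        0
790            87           3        0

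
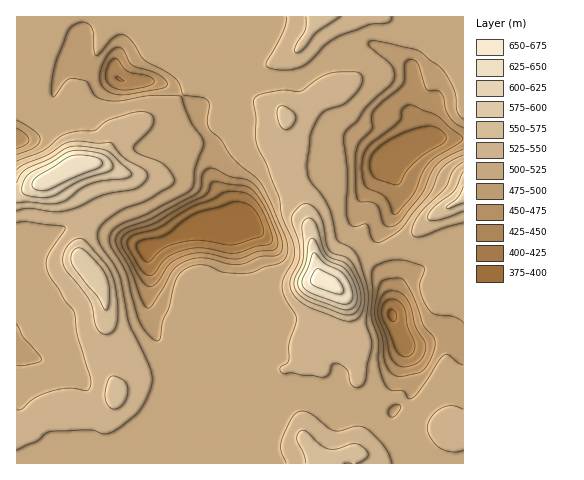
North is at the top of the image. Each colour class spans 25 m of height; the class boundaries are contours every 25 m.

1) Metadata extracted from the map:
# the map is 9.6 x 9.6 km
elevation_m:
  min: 390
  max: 655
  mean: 515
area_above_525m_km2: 25.8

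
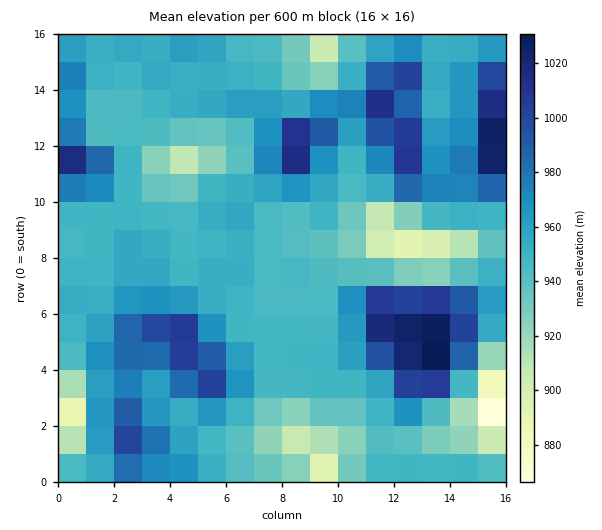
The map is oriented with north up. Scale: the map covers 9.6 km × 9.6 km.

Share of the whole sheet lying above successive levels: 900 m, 97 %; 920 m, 92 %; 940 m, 82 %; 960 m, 33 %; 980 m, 19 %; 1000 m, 10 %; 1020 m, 4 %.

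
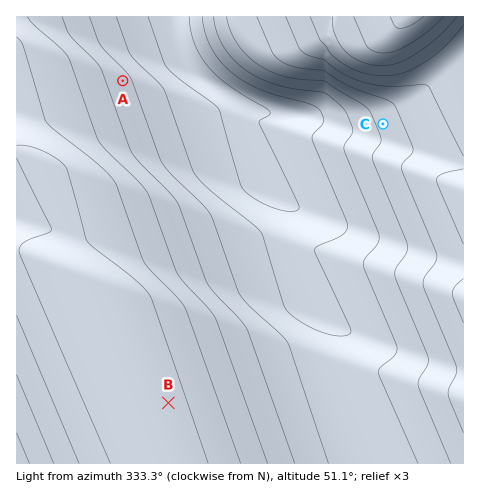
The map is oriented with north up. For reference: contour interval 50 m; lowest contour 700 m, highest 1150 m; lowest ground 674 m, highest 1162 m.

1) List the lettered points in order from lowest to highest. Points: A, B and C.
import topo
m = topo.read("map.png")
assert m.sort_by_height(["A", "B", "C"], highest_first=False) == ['A', 'C', 'B']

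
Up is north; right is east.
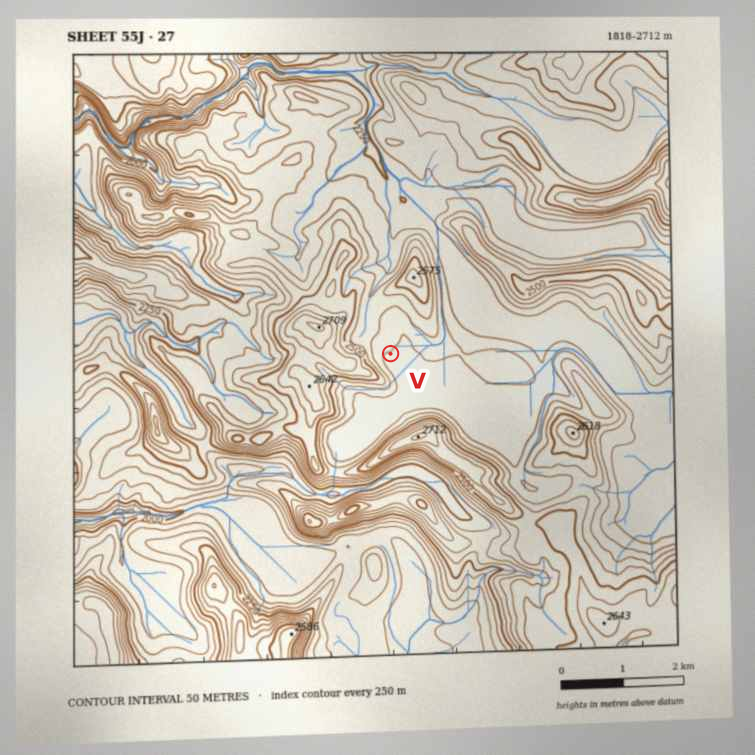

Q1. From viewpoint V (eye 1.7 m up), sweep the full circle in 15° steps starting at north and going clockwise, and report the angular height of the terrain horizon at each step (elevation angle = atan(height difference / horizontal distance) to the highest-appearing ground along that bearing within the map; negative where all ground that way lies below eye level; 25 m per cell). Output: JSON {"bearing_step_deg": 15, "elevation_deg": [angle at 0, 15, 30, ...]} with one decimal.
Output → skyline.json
{"bearing_step_deg": 15, "elevation_deg": [7.1, 10.1, 9.4, 7.5, 5.4, 3.4, 1.6, 2.4, 3.2, 2.9, 11.4, 14.4, 11.8, 14.6, 20.2, 24.8, 23.7, 24.2, 20.2, 16.7, 14.3, 11.6, 7.9, 5.7]}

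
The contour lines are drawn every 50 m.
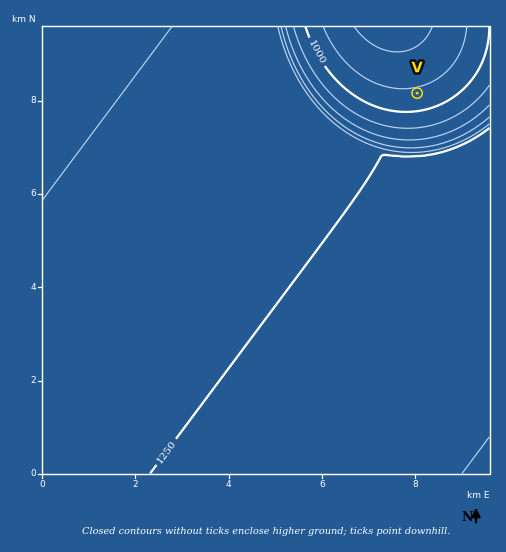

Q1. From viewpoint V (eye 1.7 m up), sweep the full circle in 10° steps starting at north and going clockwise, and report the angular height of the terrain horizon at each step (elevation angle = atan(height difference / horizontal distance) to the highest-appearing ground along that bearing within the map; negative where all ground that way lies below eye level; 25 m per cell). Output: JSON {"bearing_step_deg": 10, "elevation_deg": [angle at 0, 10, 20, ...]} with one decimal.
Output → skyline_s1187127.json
{"bearing_step_deg": 10, "elevation_deg": [-3.0, -2.6, -2.0, -1.1, -0.0, 1.1, 1.5, 2.1, 2.9, 3.9, 5.1, 6.9, 10.1, 10.8, 11.3, 11.7, 12.0, 12.1, 12.0, 11.8, 11.4, 10.9, 10.2, 9.5, 8.7, 7.8, 7.0, 6.2, 5.4, 4.7, 1.0, -1.1, -2.1, -2.8, -3.1, -3.2]}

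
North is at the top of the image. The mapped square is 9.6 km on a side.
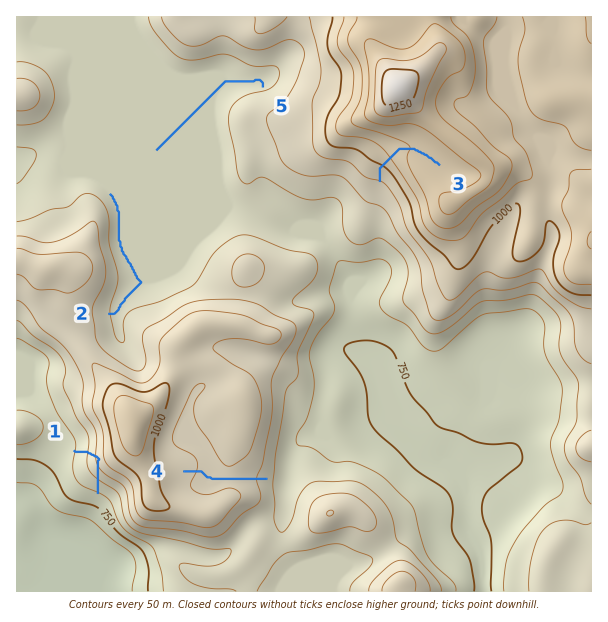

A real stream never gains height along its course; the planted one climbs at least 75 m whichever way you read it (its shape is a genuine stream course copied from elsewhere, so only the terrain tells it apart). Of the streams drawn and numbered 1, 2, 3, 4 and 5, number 1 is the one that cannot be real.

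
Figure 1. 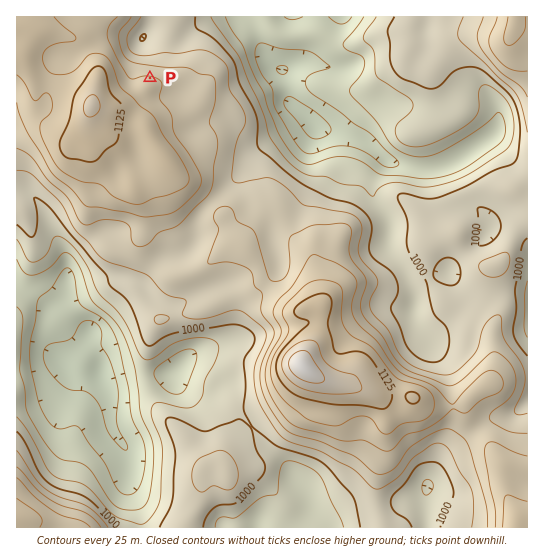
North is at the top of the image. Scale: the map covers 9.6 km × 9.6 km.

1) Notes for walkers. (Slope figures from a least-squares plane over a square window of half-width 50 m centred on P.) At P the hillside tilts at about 6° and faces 11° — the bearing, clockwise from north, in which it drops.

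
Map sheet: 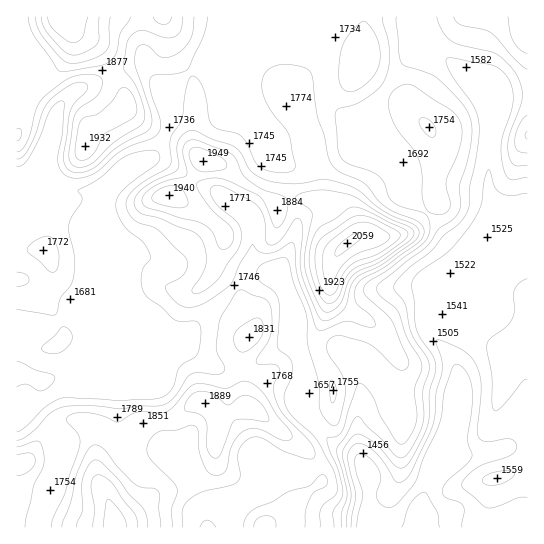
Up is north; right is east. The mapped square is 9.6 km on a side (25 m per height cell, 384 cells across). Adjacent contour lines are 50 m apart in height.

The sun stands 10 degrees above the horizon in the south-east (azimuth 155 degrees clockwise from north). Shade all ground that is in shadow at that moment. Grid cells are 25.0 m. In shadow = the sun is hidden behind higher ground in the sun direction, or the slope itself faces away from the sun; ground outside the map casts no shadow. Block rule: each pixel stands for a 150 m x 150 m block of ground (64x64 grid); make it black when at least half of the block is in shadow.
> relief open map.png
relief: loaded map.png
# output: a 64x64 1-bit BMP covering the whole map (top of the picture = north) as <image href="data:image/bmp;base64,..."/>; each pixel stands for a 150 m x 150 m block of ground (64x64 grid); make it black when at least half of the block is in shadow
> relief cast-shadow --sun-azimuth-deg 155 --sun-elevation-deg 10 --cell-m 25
<image width="64" height="64" href="data:image/bmp;base64,Qk0+AgAAAAAAAD4AAAAoAAAAQAAAAEAAAAABAAEAAAAAAAACAAATCwAAEwsAAAIAAAAAAAAA////AAAAAAAAAAAAAAAAAAwAAA4AAAAADAAADwAAAAAOAAAPgAAAAA4AAADAAAAABwAAAEAABAAHwAAAAAAHwAPAAAAAAAf4A8AAAAAAA/zDwAAAAAAB+MOAAAAAAAAA4wAAAAAAAADgAAAAEAAAgPACAAAwAADA///wAAAAAMD///gAAAAAQD///wAAAAAAP///+AAAAAAf3//wAAAAAAQOf6AAAAAAAAA+AAAAAAAAAD4AAAAAAAAAHAAAAAAAAAAAAAAAAAAAAAAAAAAAAAAAAAgAAAAAAAAAAAAAAAAAAAAAAAAAAAAAAAAAAAAAAAAAAAAAAAAAAAAAAAAAAAAAAAAAAAAAAAAAABAAAAAAAAAAGAAAAAAAAAA+AAAAAAAAAD+AAAAgAAAAH8AAAAAAAAAf98AAAAAAAB//4AAAAAAgH//AAAAAAAAH/4AAAAeAAAf/AAAAD/AA//4AAAAH+AP//AAAAAf4A//4AAAAB/AD7/AAAAYH8MAD4AAADgPv4AHAAAAPAB/gAAAADA8AH8AAAAAODwAfgAAAAA8HgBwAAAAADwfAGAAAAAAPB+AAAAAAAA4DwAAAAAAADACAAAAAAAAAAAAAAAAAAAAAAAAAAAAAAAAAAAAAAAAAAAAAAAAAAAAAAAAAAAAAAAAAAAAAAAAAAAAAAAAAAAAAAAAAAAAAAA=="/>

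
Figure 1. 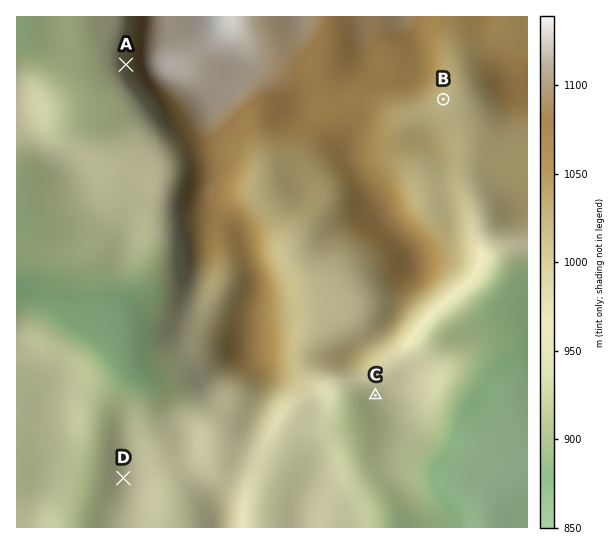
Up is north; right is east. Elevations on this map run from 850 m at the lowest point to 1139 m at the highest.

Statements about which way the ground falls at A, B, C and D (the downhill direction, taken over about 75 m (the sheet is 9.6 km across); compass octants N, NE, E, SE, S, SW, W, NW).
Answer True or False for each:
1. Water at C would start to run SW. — True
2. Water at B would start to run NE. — False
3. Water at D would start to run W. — True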